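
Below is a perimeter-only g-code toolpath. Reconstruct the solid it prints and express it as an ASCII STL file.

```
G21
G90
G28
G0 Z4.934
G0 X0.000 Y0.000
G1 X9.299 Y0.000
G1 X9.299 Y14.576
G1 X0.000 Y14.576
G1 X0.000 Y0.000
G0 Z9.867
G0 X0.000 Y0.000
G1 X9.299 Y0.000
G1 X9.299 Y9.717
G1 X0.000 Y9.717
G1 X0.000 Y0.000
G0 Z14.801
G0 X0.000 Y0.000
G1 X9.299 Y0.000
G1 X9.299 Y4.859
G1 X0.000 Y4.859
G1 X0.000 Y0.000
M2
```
solid part
  facet normal 0.0000 0.0000 -1.0000
    outer loop
      vertex 9.299 19.435 0.000
      vertex 9.299 0.000 0.000
      vertex 0.000 0.000 0.000
    endloop
  endfacet
  facet normal 0.0000 0.0000 -1.0000
    outer loop
      vertex 0.000 19.435 0.000
      vertex 9.299 19.435 0.000
      vertex 0.000 0.000 0.000
    endloop
  endfacet
  facet normal 0.0000 -1.0000 0.0000
    outer loop
      vertex 0.000 0.000 0.000
      vertex 9.299 0.000 0.000
      vertex 9.299 0.000 19.734
    endloop
  endfacet
  facet normal 0.0000 -1.0000 0.0000
    outer loop
      vertex 0.000 0.000 0.000
      vertex 9.299 0.000 19.734
      vertex 0.000 0.000 19.734
    endloop
  endfacet
  facet normal 0.0000 0.7125 0.7017
    outer loop
      vertex 0.000 0.000 19.734
      vertex 9.299 0.000 19.734
      vertex 9.299 19.435 0.000
    endloop
  endfacet
  facet normal 0.0000 0.7125 0.7017
    outer loop
      vertex 0.000 0.000 19.734
      vertex 9.299 19.435 0.000
      vertex 0.000 19.435 0.000
    endloop
  endfacet
  facet normal -1.0000 0.0000 0.0000
    outer loop
      vertex 0.000 0.000 19.734
      vertex 0.000 19.435 0.000
      vertex 0.000 0.000 0.000
    endloop
  endfacet
  facet normal 1.0000 0.0000 0.0000
    outer loop
      vertex 9.299 0.000 0.000
      vertex 9.299 19.435 0.000
      vertex 9.299 0.000 19.734
    endloop
  endfacet
endsolid part

The G0 Z moves step by Δz≈4.934 mm. The G1 loops shrink linearly with z, so the solid tapers from its base footprint up to z≈19.7. Closing with a flat bottom cap and the tapered top and triangulating gives 8 facets — a wedge (ramp): 9.3 × 19.4 mm base, rising to 19.7 mm along the y=0 edge and sloping linearly to z=0 at y=19.4.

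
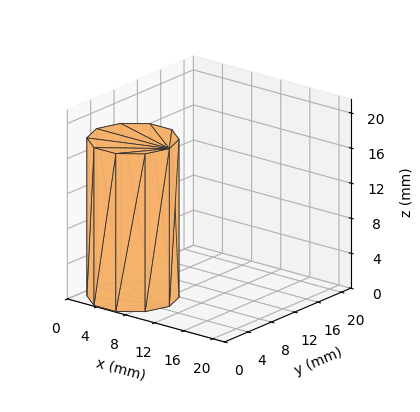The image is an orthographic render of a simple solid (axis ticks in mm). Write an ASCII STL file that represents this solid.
Reading the render: the shape is a regular 10-sided prism (a cylinder approximated with 10 flat sides), circumscribed radius ≈ 5 mm, height ≈ 18 mm (dimensions read to the nearest mm from the axis ticks). For the STL, each face is triangulated and given an outward normal.

solid part
  facet normal 0.0000 0.0000 -1.0000
    outer loop
      vertex 6.5 9.8 0.0
      vertex 9.0 7.9 0.0
      vertex 10.0 5.0 0.0
    endloop
  endfacet
  facet normal 0.0000 0.0000 -1.0000
    outer loop
      vertex 3.5 9.8 0.0
      vertex 6.5 9.8 0.0
      vertex 10.0 5.0 0.0
    endloop
  endfacet
  facet normal 0.0000 0.0000 -1.0000
    outer loop
      vertex 1.0 7.9 0.0
      vertex 3.5 9.8 0.0
      vertex 10.0 5.0 0.0
    endloop
  endfacet
  facet normal 0.0000 0.0000 -1.0000
    outer loop
      vertex 0.0 5.0 0.0
      vertex 1.0 7.9 0.0
      vertex 10.0 5.0 0.0
    endloop
  endfacet
  facet normal 0.0000 0.0000 -1.0000
    outer loop
      vertex 1.0 2.1 0.0
      vertex 0.0 5.0 0.0
      vertex 10.0 5.0 0.0
    endloop
  endfacet
  facet normal 0.0000 0.0000 -1.0000
    outer loop
      vertex 3.5 0.2 0.0
      vertex 1.0 2.1 0.0
      vertex 10.0 5.0 0.0
    endloop
  endfacet
  facet normal 0.0000 0.0000 -1.0000
    outer loop
      vertex 6.5 0.2 0.0
      vertex 3.5 0.2 0.0
      vertex 10.0 5.0 0.0
    endloop
  endfacet
  facet normal 0.0000 0.0000 -1.0000
    outer loop
      vertex 9.0 2.1 0.0
      vertex 6.5 0.2 0.0
      vertex 10.0 5.0 0.0
    endloop
  endfacet
  facet normal 0.0000 0.0000 1.0000
    outer loop
      vertex 10.0 5.0 18.0
      vertex 9.0 7.9 18.0
      vertex 6.5 9.8 18.0
    endloop
  endfacet
  facet normal 0.0000 0.0000 1.0000
    outer loop
      vertex 10.0 5.0 18.0
      vertex 6.5 9.8 18.0
      vertex 3.5 9.8 18.0
    endloop
  endfacet
  facet normal 0.0000 0.0000 1.0000
    outer loop
      vertex 10.0 5.0 18.0
      vertex 3.5 9.8 18.0
      vertex 1.0 7.9 18.0
    endloop
  endfacet
  facet normal 0.0000 0.0000 1.0000
    outer loop
      vertex 10.0 5.0 18.0
      vertex 1.0 7.9 18.0
      vertex 0.0 5.0 18.0
    endloop
  endfacet
  facet normal 0.0000 0.0000 1.0000
    outer loop
      vertex 10.0 5.0 18.0
      vertex 0.0 5.0 18.0
      vertex 1.0 2.1 18.0
    endloop
  endfacet
  facet normal 0.0000 0.0000 1.0000
    outer loop
      vertex 10.0 5.0 18.0
      vertex 1.0 2.1 18.0
      vertex 3.5 0.2 18.0
    endloop
  endfacet
  facet normal 0.0000 0.0000 1.0000
    outer loop
      vertex 10.0 5.0 18.0
      vertex 3.5 0.2 18.0
      vertex 6.5 0.2 18.0
    endloop
  endfacet
  facet normal 0.0000 0.0000 1.0000
    outer loop
      vertex 10.0 5.0 18.0
      vertex 6.5 0.2 18.0
      vertex 9.0 2.1 18.0
    endloop
  endfacet
  facet normal 0.9454 0.3260 0.0000
    outer loop
      vertex 10.0 5.0 0.0
      vertex 9.0 7.9 0.0
      vertex 9.0 7.9 18.0
    endloop
  endfacet
  facet normal 0.9454 0.3260 0.0000
    outer loop
      vertex 10.0 5.0 0.0
      vertex 9.0 7.9 18.0
      vertex 10.0 5.0 18.0
    endloop
  endfacet
  facet normal 0.6051 0.7962 0.0000
    outer loop
      vertex 9.0 7.9 0.0
      vertex 6.5 9.8 0.0
      vertex 6.5 9.8 18.0
    endloop
  endfacet
  facet normal 0.6051 0.7962 0.0000
    outer loop
      vertex 9.0 7.9 0.0
      vertex 6.5 9.8 18.0
      vertex 9.0 7.9 18.0
    endloop
  endfacet
  facet normal 0.0000 1.0000 0.0000
    outer loop
      vertex 6.5 9.8 0.0
      vertex 3.5 9.8 0.0
      vertex 3.5 9.8 18.0
    endloop
  endfacet
  facet normal 0.0000 1.0000 0.0000
    outer loop
      vertex 6.5 9.8 0.0
      vertex 3.5 9.8 18.0
      vertex 6.5 9.8 18.0
    endloop
  endfacet
  facet normal -0.6051 0.7962 0.0000
    outer loop
      vertex 3.5 9.8 0.0
      vertex 1.0 7.9 0.0
      vertex 1.0 7.9 18.0
    endloop
  endfacet
  facet normal -0.6051 0.7962 0.0000
    outer loop
      vertex 3.5 9.8 0.0
      vertex 1.0 7.9 18.0
      vertex 3.5 9.8 18.0
    endloop
  endfacet
  facet normal -0.9454 0.3260 0.0000
    outer loop
      vertex 1.0 7.9 0.0
      vertex 0.0 5.0 0.0
      vertex 0.0 5.0 18.0
    endloop
  endfacet
  facet normal -0.9454 0.3260 0.0000
    outer loop
      vertex 1.0 7.9 0.0
      vertex 0.0 5.0 18.0
      vertex 1.0 7.9 18.0
    endloop
  endfacet
  facet normal -0.9454 -0.3260 0.0000
    outer loop
      vertex 0.0 5.0 0.0
      vertex 1.0 2.1 0.0
      vertex 1.0 2.1 18.0
    endloop
  endfacet
  facet normal -0.9454 -0.3260 0.0000
    outer loop
      vertex 0.0 5.0 0.0
      vertex 1.0 2.1 18.0
      vertex 0.0 5.0 18.0
    endloop
  endfacet
  facet normal -0.6051 -0.7962 0.0000
    outer loop
      vertex 1.0 2.1 0.0
      vertex 3.5 0.2 0.0
      vertex 3.5 0.2 18.0
    endloop
  endfacet
  facet normal -0.6051 -0.7962 0.0000
    outer loop
      vertex 1.0 2.1 0.0
      vertex 3.5 0.2 18.0
      vertex 1.0 2.1 18.0
    endloop
  endfacet
  facet normal 0.0000 -1.0000 0.0000
    outer loop
      vertex 3.5 0.2 0.0
      vertex 6.5 0.2 0.0
      vertex 6.5 0.2 18.0
    endloop
  endfacet
  facet normal 0.0000 -1.0000 0.0000
    outer loop
      vertex 3.5 0.2 0.0
      vertex 6.5 0.2 18.0
      vertex 3.5 0.2 18.0
    endloop
  endfacet
  facet normal 0.6051 -0.7962 0.0000
    outer loop
      vertex 6.5 0.2 0.0
      vertex 9.0 2.1 0.0
      vertex 9.0 2.1 18.0
    endloop
  endfacet
  facet normal 0.6051 -0.7962 0.0000
    outer loop
      vertex 6.5 0.2 0.0
      vertex 9.0 2.1 18.0
      vertex 6.5 0.2 18.0
    endloop
  endfacet
  facet normal 0.9454 -0.3260 0.0000
    outer loop
      vertex 9.0 2.1 0.0
      vertex 10.0 5.0 0.0
      vertex 10.0 5.0 18.0
    endloop
  endfacet
  facet normal 0.9454 -0.3260 0.0000
    outer loop
      vertex 9.0 2.1 0.0
      vertex 10.0 5.0 18.0
      vertex 9.0 2.1 18.0
    endloop
  endfacet
endsolid part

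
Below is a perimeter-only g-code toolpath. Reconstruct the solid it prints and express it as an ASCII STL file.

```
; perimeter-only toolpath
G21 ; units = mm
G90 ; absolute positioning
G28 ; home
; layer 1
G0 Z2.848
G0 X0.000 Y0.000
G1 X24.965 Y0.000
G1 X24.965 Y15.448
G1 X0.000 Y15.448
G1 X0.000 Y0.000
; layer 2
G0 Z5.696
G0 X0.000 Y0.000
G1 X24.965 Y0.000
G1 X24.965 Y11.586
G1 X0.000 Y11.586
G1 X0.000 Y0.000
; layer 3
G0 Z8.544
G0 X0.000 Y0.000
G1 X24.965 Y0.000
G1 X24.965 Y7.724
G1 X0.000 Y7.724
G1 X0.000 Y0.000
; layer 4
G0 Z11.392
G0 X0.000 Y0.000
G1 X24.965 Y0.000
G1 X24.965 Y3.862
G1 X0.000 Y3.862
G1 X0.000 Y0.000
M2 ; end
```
solid part
  facet normal 0.0000 0.0000 -1.0000
    outer loop
      vertex 24.965 19.310 0.000
      vertex 24.965 0.000 0.000
      vertex 0.000 0.000 0.000
    endloop
  endfacet
  facet normal 0.0000 0.0000 -1.0000
    outer loop
      vertex 0.000 19.310 0.000
      vertex 24.965 19.310 0.000
      vertex 0.000 0.000 0.000
    endloop
  endfacet
  facet normal 0.0000 -1.0000 0.0000
    outer loop
      vertex 0.000 0.000 0.000
      vertex 24.965 0.000 0.000
      vertex 24.965 0.000 14.240
    endloop
  endfacet
  facet normal 0.0000 -1.0000 0.0000
    outer loop
      vertex 0.000 0.000 0.000
      vertex 24.965 0.000 14.240
      vertex 0.000 0.000 14.240
    endloop
  endfacet
  facet normal 0.0000 0.5935 0.8048
    outer loop
      vertex 0.000 0.000 14.240
      vertex 24.965 0.000 14.240
      vertex 24.965 19.310 0.000
    endloop
  endfacet
  facet normal 0.0000 0.5935 0.8048
    outer loop
      vertex 0.000 0.000 14.240
      vertex 24.965 19.310 0.000
      vertex 0.000 19.310 0.000
    endloop
  endfacet
  facet normal -1.0000 0.0000 0.0000
    outer loop
      vertex 0.000 0.000 14.240
      vertex 0.000 19.310 0.000
      vertex 0.000 0.000 0.000
    endloop
  endfacet
  facet normal 1.0000 0.0000 0.0000
    outer loop
      vertex 24.965 0.000 0.000
      vertex 24.965 19.310 0.000
      vertex 24.965 0.000 14.240
    endloop
  endfacet
endsolid part

The G0 Z moves step by Δz≈2.848 mm. The G1 loops shrink linearly with z, so the solid tapers from its base footprint up to z≈14.2. Closing with a flat bottom cap and the tapered top and triangulating gives 8 facets — a wedge (ramp): 25 × 19.3 mm base, rising to 14.2 mm along the y=0 edge and sloping linearly to z=0 at y=19.3.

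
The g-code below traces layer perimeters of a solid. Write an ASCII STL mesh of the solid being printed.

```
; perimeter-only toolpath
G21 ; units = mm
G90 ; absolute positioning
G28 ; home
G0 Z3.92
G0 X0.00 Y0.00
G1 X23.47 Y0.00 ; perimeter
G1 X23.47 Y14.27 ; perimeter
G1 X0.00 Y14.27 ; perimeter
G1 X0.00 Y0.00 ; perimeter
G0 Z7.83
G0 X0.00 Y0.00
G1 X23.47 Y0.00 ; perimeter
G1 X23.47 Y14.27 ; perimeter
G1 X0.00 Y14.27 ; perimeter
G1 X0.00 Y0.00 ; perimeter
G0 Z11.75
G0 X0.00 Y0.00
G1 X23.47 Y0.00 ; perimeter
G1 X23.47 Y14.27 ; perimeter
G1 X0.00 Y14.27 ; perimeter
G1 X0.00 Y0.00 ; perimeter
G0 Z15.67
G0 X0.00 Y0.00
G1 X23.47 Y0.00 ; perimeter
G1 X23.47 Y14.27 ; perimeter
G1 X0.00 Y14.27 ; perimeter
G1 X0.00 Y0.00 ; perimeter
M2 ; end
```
solid part
  facet normal 0.0000 0.0000 -1.0000
    outer loop
      vertex 23.47 14.27 0.00
      vertex 23.47 0.00 0.00
      vertex 0.00 0.00 0.00
    endloop
  endfacet
  facet normal 0.0000 0.0000 -1.0000
    outer loop
      vertex 0.00 14.27 0.00
      vertex 23.47 14.27 0.00
      vertex 0.00 0.00 0.00
    endloop
  endfacet
  facet normal 0.0000 0.0000 1.0000
    outer loop
      vertex 0.00 0.00 15.67
      vertex 23.47 0.00 15.67
      vertex 23.47 14.27 15.67
    endloop
  endfacet
  facet normal 0.0000 0.0000 1.0000
    outer loop
      vertex 0.00 0.00 15.67
      vertex 23.47 14.27 15.67
      vertex 0.00 14.27 15.67
    endloop
  endfacet
  facet normal 0.0000 -1.0000 0.0000
    outer loop
      vertex 0.00 0.00 0.00
      vertex 23.47 0.00 0.00
      vertex 23.47 0.00 15.67
    endloop
  endfacet
  facet normal 0.0000 -1.0000 0.0000
    outer loop
      vertex 0.00 0.00 0.00
      vertex 23.47 0.00 15.67
      vertex 0.00 0.00 15.67
    endloop
  endfacet
  facet normal 0.0000 1.0000 0.0000
    outer loop
      vertex 23.47 14.27 15.67
      vertex 23.47 14.27 0.00
      vertex 0.00 14.27 0.00
    endloop
  endfacet
  facet normal 0.0000 1.0000 0.0000
    outer loop
      vertex 0.00 14.27 15.67
      vertex 23.47 14.27 15.67
      vertex 0.00 14.27 0.00
    endloop
  endfacet
  facet normal -1.0000 0.0000 0.0000
    outer loop
      vertex 0.00 14.27 15.67
      vertex 0.00 14.27 0.00
      vertex 0.00 0.00 0.00
    endloop
  endfacet
  facet normal -1.0000 0.0000 0.0000
    outer loop
      vertex 0.00 0.00 15.67
      vertex 0.00 14.27 15.67
      vertex 0.00 0.00 0.00
    endloop
  endfacet
  facet normal 1.0000 0.0000 0.0000
    outer loop
      vertex 23.47 0.00 0.00
      vertex 23.47 14.27 0.00
      vertex 23.47 14.27 15.67
    endloop
  endfacet
  facet normal 1.0000 0.0000 0.0000
    outer loop
      vertex 23.47 0.00 0.00
      vertex 23.47 14.27 15.67
      vertex 23.47 0.00 15.67
    endloop
  endfacet
endsolid part

The G0 Z moves step by Δz≈3.92 mm. Every layer's G1 loop is the same polygon, so the solid is a straight extrusion of it from z=0 to z≈15.7. Closing with flat bottom and top caps and triangulating gives 12 facets — a rectangular box, roughly 23.5 × 14.3 mm footprint and 15.7 mm tall.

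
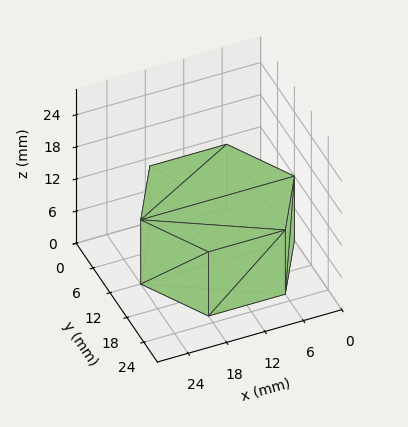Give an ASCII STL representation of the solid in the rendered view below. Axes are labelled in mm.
Reading the render: the shape is a regular 6-sided prism (a cylinder approximated with 6 flat sides), circumscribed radius ≈ 12 mm, height ≈ 12 mm (dimensions read to the nearest mm from the axis ticks). For the STL, each face is triangulated and given an outward normal.

solid part
  facet normal 0.0000 0.0000 -1.0000
    outer loop
      vertex 6.000 22.392 0.000
      vertex 18.000 22.392 0.000
      vertex 24.000 12.000 0.000
    endloop
  endfacet
  facet normal 0.0000 0.0000 -1.0000
    outer loop
      vertex 0.000 12.000 0.000
      vertex 6.000 22.392 0.000
      vertex 24.000 12.000 0.000
    endloop
  endfacet
  facet normal 0.0000 0.0000 -1.0000
    outer loop
      vertex 6.000 1.608 0.000
      vertex 0.000 12.000 0.000
      vertex 24.000 12.000 0.000
    endloop
  endfacet
  facet normal 0.0000 0.0000 -1.0000
    outer loop
      vertex 18.000 1.608 0.000
      vertex 6.000 1.608 0.000
      vertex 24.000 12.000 0.000
    endloop
  endfacet
  facet normal 0.0000 0.0000 1.0000
    outer loop
      vertex 24.000 12.000 12.000
      vertex 18.000 22.392 12.000
      vertex 6.000 22.392 12.000
    endloop
  endfacet
  facet normal 0.0000 0.0000 1.0000
    outer loop
      vertex 24.000 12.000 12.000
      vertex 6.000 22.392 12.000
      vertex 0.000 12.000 12.000
    endloop
  endfacet
  facet normal 0.0000 0.0000 1.0000
    outer loop
      vertex 24.000 12.000 12.000
      vertex 0.000 12.000 12.000
      vertex 6.000 1.608 12.000
    endloop
  endfacet
  facet normal 0.0000 0.0000 1.0000
    outer loop
      vertex 24.000 12.000 12.000
      vertex 6.000 1.608 12.000
      vertex 18.000 1.608 12.000
    endloop
  endfacet
  facet normal 0.8660 0.5000 0.0000
    outer loop
      vertex 24.000 12.000 0.000
      vertex 18.000 22.392 0.000
      vertex 18.000 22.392 12.000
    endloop
  endfacet
  facet normal 0.8660 0.5000 0.0000
    outer loop
      vertex 24.000 12.000 0.000
      vertex 18.000 22.392 12.000
      vertex 24.000 12.000 12.000
    endloop
  endfacet
  facet normal 0.0000 1.0000 0.0000
    outer loop
      vertex 18.000 22.392 0.000
      vertex 6.000 22.392 0.000
      vertex 6.000 22.392 12.000
    endloop
  endfacet
  facet normal 0.0000 1.0000 0.0000
    outer loop
      vertex 18.000 22.392 0.000
      vertex 6.000 22.392 12.000
      vertex 18.000 22.392 12.000
    endloop
  endfacet
  facet normal -0.8660 0.5000 0.0000
    outer loop
      vertex 6.000 22.392 0.000
      vertex 0.000 12.000 0.000
      vertex 0.000 12.000 12.000
    endloop
  endfacet
  facet normal -0.8660 0.5000 0.0000
    outer loop
      vertex 6.000 22.392 0.000
      vertex 0.000 12.000 12.000
      vertex 6.000 22.392 12.000
    endloop
  endfacet
  facet normal -0.8660 -0.5000 0.0000
    outer loop
      vertex 0.000 12.000 0.000
      vertex 6.000 1.608 0.000
      vertex 6.000 1.608 12.000
    endloop
  endfacet
  facet normal -0.8660 -0.5000 0.0000
    outer loop
      vertex 0.000 12.000 0.000
      vertex 6.000 1.608 12.000
      vertex 0.000 12.000 12.000
    endloop
  endfacet
  facet normal 0.0000 -1.0000 0.0000
    outer loop
      vertex 6.000 1.608 0.000
      vertex 18.000 1.608 0.000
      vertex 18.000 1.608 12.000
    endloop
  endfacet
  facet normal 0.0000 -1.0000 0.0000
    outer loop
      vertex 6.000 1.608 0.000
      vertex 18.000 1.608 12.000
      vertex 6.000 1.608 12.000
    endloop
  endfacet
  facet normal 0.8660 -0.5000 0.0000
    outer loop
      vertex 18.000 1.608 0.000
      vertex 24.000 12.000 0.000
      vertex 24.000 12.000 12.000
    endloop
  endfacet
  facet normal 0.8660 -0.5000 0.0000
    outer loop
      vertex 18.000 1.608 0.000
      vertex 24.000 12.000 12.000
      vertex 18.000 1.608 12.000
    endloop
  endfacet
endsolid part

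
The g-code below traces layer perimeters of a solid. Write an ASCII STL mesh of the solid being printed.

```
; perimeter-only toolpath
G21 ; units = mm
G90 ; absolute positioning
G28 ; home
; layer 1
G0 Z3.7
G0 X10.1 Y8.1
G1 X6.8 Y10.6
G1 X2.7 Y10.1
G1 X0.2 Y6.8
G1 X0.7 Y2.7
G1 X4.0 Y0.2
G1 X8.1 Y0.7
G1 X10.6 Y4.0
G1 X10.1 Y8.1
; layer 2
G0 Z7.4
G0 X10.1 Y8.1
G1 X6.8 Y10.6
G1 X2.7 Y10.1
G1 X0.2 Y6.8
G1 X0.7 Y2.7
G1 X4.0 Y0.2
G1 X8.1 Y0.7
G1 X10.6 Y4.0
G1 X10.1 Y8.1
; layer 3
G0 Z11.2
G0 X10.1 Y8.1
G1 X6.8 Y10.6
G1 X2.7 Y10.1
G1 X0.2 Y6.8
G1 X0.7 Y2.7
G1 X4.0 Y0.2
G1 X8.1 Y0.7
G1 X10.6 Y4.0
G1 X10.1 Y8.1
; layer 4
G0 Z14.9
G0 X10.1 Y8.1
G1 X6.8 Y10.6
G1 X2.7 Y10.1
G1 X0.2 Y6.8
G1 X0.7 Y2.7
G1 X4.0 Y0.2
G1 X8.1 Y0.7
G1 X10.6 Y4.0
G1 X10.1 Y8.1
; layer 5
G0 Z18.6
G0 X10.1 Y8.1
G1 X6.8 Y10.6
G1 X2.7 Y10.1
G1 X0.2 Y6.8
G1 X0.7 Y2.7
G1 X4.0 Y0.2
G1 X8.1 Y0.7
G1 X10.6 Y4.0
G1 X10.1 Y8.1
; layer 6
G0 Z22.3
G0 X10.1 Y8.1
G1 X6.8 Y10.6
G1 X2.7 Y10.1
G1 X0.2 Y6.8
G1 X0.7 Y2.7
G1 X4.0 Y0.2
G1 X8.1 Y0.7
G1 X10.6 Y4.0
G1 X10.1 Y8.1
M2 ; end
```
solid part
  facet normal 0.0000 0.0000 -1.0000
    outer loop
      vertex 2.7 10.1 0.0
      vertex 6.8 10.6 0.0
      vertex 10.1 8.1 0.0
    endloop
  endfacet
  facet normal 0.0000 0.0000 -1.0000
    outer loop
      vertex 0.2 6.8 0.0
      vertex 2.7 10.1 0.0
      vertex 10.1 8.1 0.0
    endloop
  endfacet
  facet normal 0.0000 0.0000 -1.0000
    outer loop
      vertex 0.7 2.7 0.0
      vertex 0.2 6.8 0.0
      vertex 10.1 8.1 0.0
    endloop
  endfacet
  facet normal 0.0000 0.0000 -1.0000
    outer loop
      vertex 4.0 0.2 0.0
      vertex 0.7 2.7 0.0
      vertex 10.1 8.1 0.0
    endloop
  endfacet
  facet normal 0.0000 0.0000 -1.0000
    outer loop
      vertex 8.1 0.7 0.0
      vertex 4.0 0.2 0.0
      vertex 10.1 8.1 0.0
    endloop
  endfacet
  facet normal 0.0000 0.0000 -1.0000
    outer loop
      vertex 10.6 4.0 0.0
      vertex 8.1 0.7 0.0
      vertex 10.1 8.1 0.0
    endloop
  endfacet
  facet normal 0.0000 0.0000 1.0000
    outer loop
      vertex 10.1 8.1 22.3
      vertex 6.8 10.6 22.3
      vertex 2.7 10.1 22.3
    endloop
  endfacet
  facet normal 0.0000 0.0000 1.0000
    outer loop
      vertex 10.1 8.1 22.3
      vertex 2.7 10.1 22.3
      vertex 0.2 6.8 22.3
    endloop
  endfacet
  facet normal 0.0000 0.0000 1.0000
    outer loop
      vertex 10.1 8.1 22.3
      vertex 0.2 6.8 22.3
      vertex 0.7 2.7 22.3
    endloop
  endfacet
  facet normal 0.0000 0.0000 1.0000
    outer loop
      vertex 10.1 8.1 22.3
      vertex 0.7 2.7 22.3
      vertex 4.0 0.2 22.3
    endloop
  endfacet
  facet normal 0.0000 0.0000 1.0000
    outer loop
      vertex 10.1 8.1 22.3
      vertex 4.0 0.2 22.3
      vertex 8.1 0.7 22.3
    endloop
  endfacet
  facet normal 0.0000 0.0000 1.0000
    outer loop
      vertex 10.1 8.1 22.3
      vertex 8.1 0.7 22.3
      vertex 10.6 4.0 22.3
    endloop
  endfacet
  facet normal 0.6039 0.7971 0.0000
    outer loop
      vertex 10.1 8.1 0.0
      vertex 6.8 10.6 0.0
      vertex 6.8 10.6 22.3
    endloop
  endfacet
  facet normal 0.6039 0.7971 0.0000
    outer loop
      vertex 10.1 8.1 0.0
      vertex 6.8 10.6 22.3
      vertex 10.1 8.1 22.3
    endloop
  endfacet
  facet normal -0.1211 0.9926 0.0000
    outer loop
      vertex 6.8 10.6 0.0
      vertex 2.7 10.1 0.0
      vertex 2.7 10.1 22.3
    endloop
  endfacet
  facet normal -0.1211 0.9926 0.0000
    outer loop
      vertex 6.8 10.6 0.0
      vertex 2.7 10.1 22.3
      vertex 6.8 10.6 22.3
    endloop
  endfacet
  facet normal -0.7971 0.6039 0.0000
    outer loop
      vertex 2.7 10.1 0.0
      vertex 0.2 6.8 0.0
      vertex 0.2 6.8 22.3
    endloop
  endfacet
  facet normal -0.7971 0.6039 0.0000
    outer loop
      vertex 2.7 10.1 0.0
      vertex 0.2 6.8 22.3
      vertex 2.7 10.1 22.3
    endloop
  endfacet
  facet normal -0.9926 -0.1211 0.0000
    outer loop
      vertex 0.2 6.8 0.0
      vertex 0.7 2.7 0.0
      vertex 0.7 2.7 22.3
    endloop
  endfacet
  facet normal -0.9926 -0.1211 0.0000
    outer loop
      vertex 0.2 6.8 0.0
      vertex 0.7 2.7 22.3
      vertex 0.2 6.8 22.3
    endloop
  endfacet
  facet normal -0.6039 -0.7971 0.0000
    outer loop
      vertex 0.7 2.7 0.0
      vertex 4.0 0.2 0.0
      vertex 4.0 0.2 22.3
    endloop
  endfacet
  facet normal -0.6039 -0.7971 0.0000
    outer loop
      vertex 0.7 2.7 0.0
      vertex 4.0 0.2 22.3
      vertex 0.7 2.7 22.3
    endloop
  endfacet
  facet normal 0.1211 -0.9926 0.0000
    outer loop
      vertex 4.0 0.2 0.0
      vertex 8.1 0.7 0.0
      vertex 8.1 0.7 22.3
    endloop
  endfacet
  facet normal 0.1211 -0.9926 0.0000
    outer loop
      vertex 4.0 0.2 0.0
      vertex 8.1 0.7 22.3
      vertex 4.0 0.2 22.3
    endloop
  endfacet
  facet normal 0.7971 -0.6039 0.0000
    outer loop
      vertex 8.1 0.7 0.0
      vertex 10.6 4.0 0.0
      vertex 10.6 4.0 22.3
    endloop
  endfacet
  facet normal 0.7971 -0.6039 0.0000
    outer loop
      vertex 8.1 0.7 0.0
      vertex 10.6 4.0 22.3
      vertex 8.1 0.7 22.3
    endloop
  endfacet
  facet normal 0.9926 0.1211 0.0000
    outer loop
      vertex 10.6 4.0 0.0
      vertex 10.1 8.1 0.0
      vertex 10.1 8.1 22.3
    endloop
  endfacet
  facet normal 0.9926 0.1211 0.0000
    outer loop
      vertex 10.6 4.0 0.0
      vertex 10.1 8.1 22.3
      vertex 10.6 4.0 22.3
    endloop
  endfacet
endsolid part

The G0 Z moves step by Δz≈3.7 mm. Every layer's G1 loop is the same polygon, so the solid is a straight extrusion of it from z=0 to z≈22.3. Closing with flat bottom and top caps and triangulating gives 28 facets — a regular 8-sided prism (a cylinder approximated with 8 flat sides), circumscribed radius ≈ 5.4 mm, height ≈ 22.3 mm.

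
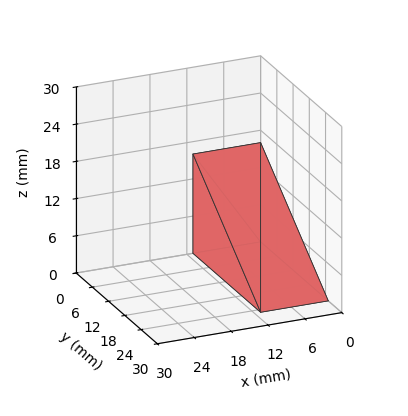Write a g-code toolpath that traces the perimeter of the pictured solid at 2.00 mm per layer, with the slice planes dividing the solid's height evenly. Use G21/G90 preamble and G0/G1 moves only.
Reading the render: the shape is a wedge (ramp): 11 × 25 mm base, rising to 16 mm along the y=0 edge and sloping linearly to z=0 at y=25 (dimensions read to the nearest mm from the axis ticks). For the g-code, the solid's height is divided into equal slices at the stated Δz and each level perimeter traced with G1 moves after a G0 lift.

; perimeter-only toolpath
G21 ; units = mm
G90 ; absolute positioning
G28 ; home
; layer 1
G0 Z2.00
G0 X0.00 Y0.00
G1 X11.00 Y0.00
G1 X11.00 Y21.88
G1 X0.00 Y21.88
G1 X0.00 Y0.00
; layer 2
G0 Z4.00
G0 X0.00 Y0.00
G1 X11.00 Y0.00
G1 X11.00 Y18.75
G1 X0.00 Y18.75
G1 X0.00 Y0.00
; layer 3
G0 Z6.00
G0 X0.00 Y0.00
G1 X11.00 Y0.00
G1 X11.00 Y15.62
G1 X0.00 Y15.62
G1 X0.00 Y0.00
; layer 4
G0 Z8.00
G0 X0.00 Y0.00
G1 X11.00 Y0.00
G1 X11.00 Y12.50
G1 X0.00 Y12.50
G1 X0.00 Y0.00
; layer 5
G0 Z10.00
G0 X0.00 Y0.00
G1 X11.00 Y0.00
G1 X11.00 Y9.38
G1 X0.00 Y9.38
G1 X0.00 Y0.00
; layer 6
G0 Z12.00
G0 X0.00 Y0.00
G1 X11.00 Y0.00
G1 X11.00 Y6.25
G1 X0.00 Y6.25
G1 X0.00 Y0.00
; layer 7
G0 Z14.00
G0 X0.00 Y0.00
G1 X11.00 Y0.00
G1 X11.00 Y3.12
G1 X0.00 Y3.12
G1 X0.00 Y0.00
M2 ; end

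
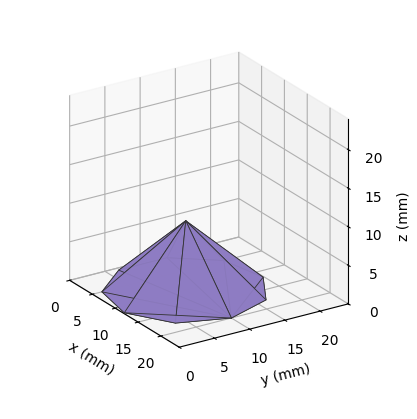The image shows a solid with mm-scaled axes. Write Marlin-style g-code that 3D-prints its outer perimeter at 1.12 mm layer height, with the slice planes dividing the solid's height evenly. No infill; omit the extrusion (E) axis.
Reading the render: the shape is a regular 9-sided pyramid, base circumscribed radius ≈ 10 mm, apex at z ≈ 9 mm (dimensions read to the nearest mm from the axis ticks). For the g-code, the solid's height is divided into equal slices at the stated Δz and each level perimeter traced with G1 moves after a G0 lift.

; perimeter-only toolpath
G21 ; units = mm
G90 ; absolute positioning
G28 ; home
; layer 1
G0 Z1.12
G0 X18.75 Y10.00
G1 X16.70 Y15.63
G1 X11.52 Y18.62
G1 X5.62 Y17.58
G1 X1.77 Y12.99
G1 X1.77 Y7.01
G1 X5.62 Y2.42
G1 X11.52 Y1.38
G1 X16.70 Y4.37
G1 X18.75 Y10.00
; layer 2
G0 Z2.25
G0 X17.50 Y10.00
G1 X15.75 Y14.82
G1 X11.30 Y17.39
G1 X6.25 Y16.50
G1 X2.95 Y12.56
G1 X2.95 Y7.44
G1 X6.25 Y3.50
G1 X11.30 Y2.61
G1 X15.75 Y5.18
G1 X17.50 Y10.00
; layer 3
G0 Z3.38
G0 X16.25 Y10.00
G1 X14.79 Y14.02
G1 X11.09 Y16.16
G1 X6.88 Y15.41
G1 X4.12 Y12.14
G1 X4.12 Y7.86
G1 X6.88 Y4.59
G1 X11.09 Y3.84
G1 X14.79 Y5.98
G1 X16.25 Y10.00
; layer 4
G0 Z4.50
G0 X15.00 Y10.00
G1 X13.83 Y13.21
G1 X10.87 Y14.93
G1 X7.50 Y14.33
G1 X5.30 Y11.71
G1 X5.30 Y8.29
G1 X7.50 Y5.67
G1 X10.87 Y5.08
G1 X13.83 Y6.79
G1 X15.00 Y10.00
; layer 5
G0 Z5.62
G0 X13.75 Y10.00
G1 X12.87 Y12.41
G1 X10.65 Y13.69
G1 X8.12 Y13.25
G1 X6.47 Y11.28
G1 X6.47 Y8.72
G1 X8.12 Y6.75
G1 X10.65 Y6.31
G1 X12.87 Y7.59
G1 X13.75 Y10.00
; layer 6
G0 Z6.75
G0 X12.50 Y10.00
G1 X11.91 Y11.61
G1 X10.44 Y12.46
G1 X8.75 Y12.16
G1 X7.65 Y10.86
G1 X7.65 Y9.14
G1 X8.75 Y7.83
G1 X10.44 Y7.54
G1 X11.91 Y8.39
G1 X12.50 Y10.00
; layer 7
G0 Z7.88
G0 X11.25 Y10.00
G1 X10.96 Y10.80
G1 X10.22 Y11.23
G1 X9.38 Y11.08
G1 X8.82 Y10.43
G1 X8.82 Y9.57
G1 X9.38 Y8.92
G1 X10.22 Y8.77
G1 X10.96 Y9.20
G1 X11.25 Y10.00
M2 ; end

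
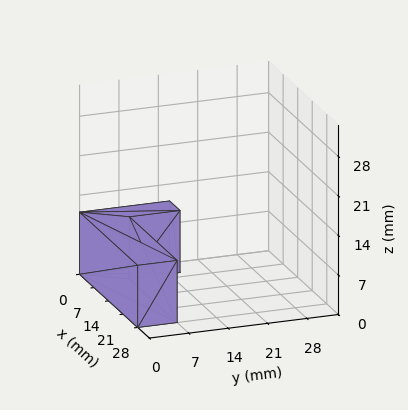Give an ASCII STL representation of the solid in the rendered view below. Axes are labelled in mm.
Reading the render: the shape is an L-shaped prism: outer 28 × 16 mm, arm thicknesses ≈ 7 mm (horizontal) and 5 mm (vertical), extruded 11 mm in z (dimensions read to the nearest mm from the axis ticks). For the STL, each face is triangulated and given an outward normal.

solid part
  facet normal 0.0000 0.0000 -1.0000
    outer loop
      vertex 28.0 7.0 0.0
      vertex 28.0 0.0 0.0
      vertex 0.0 0.0 0.0
    endloop
  endfacet
  facet normal 0.0000 0.0000 -1.0000
    outer loop
      vertex 5.0 7.0 0.0
      vertex 28.0 7.0 0.0
      vertex 0.0 0.0 0.0
    endloop
  endfacet
  facet normal 0.0000 0.0000 -1.0000
    outer loop
      vertex 5.0 16.0 0.0
      vertex 5.0 7.0 0.0
      vertex 0.0 0.0 0.0
    endloop
  endfacet
  facet normal 0.0000 0.0000 -1.0000
    outer loop
      vertex 0.0 16.0 0.0
      vertex 5.0 16.0 0.0
      vertex 0.0 0.0 0.0
    endloop
  endfacet
  facet normal 0.0000 0.0000 1.0000
    outer loop
      vertex 0.0 0.0 11.0
      vertex 28.0 0.0 11.0
      vertex 28.0 7.0 11.0
    endloop
  endfacet
  facet normal 0.0000 0.0000 1.0000
    outer loop
      vertex 0.0 0.0 11.0
      vertex 28.0 7.0 11.0
      vertex 5.0 7.0 11.0
    endloop
  endfacet
  facet normal 0.0000 0.0000 1.0000
    outer loop
      vertex 0.0 0.0 11.0
      vertex 5.0 7.0 11.0
      vertex 5.0 16.0 11.0
    endloop
  endfacet
  facet normal 0.0000 0.0000 1.0000
    outer loop
      vertex 0.0 0.0 11.0
      vertex 5.0 16.0 11.0
      vertex 0.0 16.0 11.0
    endloop
  endfacet
  facet normal 0.0000 -1.0000 0.0000
    outer loop
      vertex 0.0 0.0 0.0
      vertex 28.0 0.0 0.0
      vertex 28.0 0.0 11.0
    endloop
  endfacet
  facet normal 0.0000 -1.0000 0.0000
    outer loop
      vertex 0.0 0.0 0.0
      vertex 28.0 0.0 11.0
      vertex 0.0 0.0 11.0
    endloop
  endfacet
  facet normal 1.0000 0.0000 0.0000
    outer loop
      vertex 28.0 0.0 0.0
      vertex 28.0 7.0 0.0
      vertex 28.0 7.0 11.0
    endloop
  endfacet
  facet normal 1.0000 0.0000 0.0000
    outer loop
      vertex 28.0 0.0 0.0
      vertex 28.0 7.0 11.0
      vertex 28.0 0.0 11.0
    endloop
  endfacet
  facet normal 0.0000 1.0000 0.0000
    outer loop
      vertex 28.0 7.0 0.0
      vertex 5.0 7.0 0.0
      vertex 5.0 7.0 11.0
    endloop
  endfacet
  facet normal 0.0000 1.0000 0.0000
    outer loop
      vertex 28.0 7.0 0.0
      vertex 5.0 7.0 11.0
      vertex 28.0 7.0 11.0
    endloop
  endfacet
  facet normal 1.0000 0.0000 0.0000
    outer loop
      vertex 5.0 7.0 0.0
      vertex 5.0 16.0 0.0
      vertex 5.0 16.0 11.0
    endloop
  endfacet
  facet normal 1.0000 0.0000 0.0000
    outer loop
      vertex 5.0 7.0 0.0
      vertex 5.0 16.0 11.0
      vertex 5.0 7.0 11.0
    endloop
  endfacet
  facet normal 0.0000 1.0000 0.0000
    outer loop
      vertex 5.0 16.0 0.0
      vertex 0.0 16.0 0.0
      vertex 0.0 16.0 11.0
    endloop
  endfacet
  facet normal 0.0000 1.0000 0.0000
    outer loop
      vertex 5.0 16.0 0.0
      vertex 0.0 16.0 11.0
      vertex 5.0 16.0 11.0
    endloop
  endfacet
  facet normal -1.0000 0.0000 0.0000
    outer loop
      vertex 0.0 16.0 0.0
      vertex 0.0 0.0 0.0
      vertex 0.0 0.0 11.0
    endloop
  endfacet
  facet normal -1.0000 0.0000 0.0000
    outer loop
      vertex 0.0 16.0 0.0
      vertex 0.0 0.0 11.0
      vertex 0.0 16.0 11.0
    endloop
  endfacet
endsolid part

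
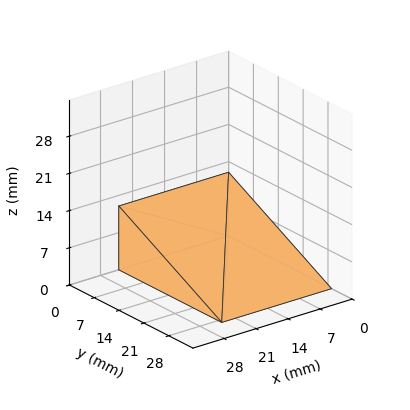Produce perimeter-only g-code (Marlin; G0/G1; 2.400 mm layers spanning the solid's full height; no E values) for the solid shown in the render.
Reading the render: the shape is a wedge (ramp): 24 × 29 mm base, rising to 12 mm along the y=0 edge and sloping linearly to z=0 at y=29 (dimensions read to the nearest mm from the axis ticks). For the g-code, the solid's height is divided into equal slices at the stated Δz and each level perimeter traced with G1 moves after a G0 lift.

; perimeter-only toolpath
G21 ; units = mm
G90 ; absolute positioning
G28 ; home
; layer 1
G0 Z2.400
G0 X0.000 Y0.000
G1 X24.000 Y0.000
G1 X24.000 Y23.200
G1 X0.000 Y23.200
G1 X0.000 Y0.000
; layer 2
G0 Z4.800
G0 X0.000 Y0.000
G1 X24.000 Y0.000
G1 X24.000 Y17.400
G1 X0.000 Y17.400
G1 X0.000 Y0.000
; layer 3
G0 Z7.200
G0 X0.000 Y0.000
G1 X24.000 Y0.000
G1 X24.000 Y11.600
G1 X0.000 Y11.600
G1 X0.000 Y0.000
; layer 4
G0 Z9.600
G0 X0.000 Y0.000
G1 X24.000 Y0.000
G1 X24.000 Y5.800
G1 X0.000 Y5.800
G1 X0.000 Y0.000
M2 ; end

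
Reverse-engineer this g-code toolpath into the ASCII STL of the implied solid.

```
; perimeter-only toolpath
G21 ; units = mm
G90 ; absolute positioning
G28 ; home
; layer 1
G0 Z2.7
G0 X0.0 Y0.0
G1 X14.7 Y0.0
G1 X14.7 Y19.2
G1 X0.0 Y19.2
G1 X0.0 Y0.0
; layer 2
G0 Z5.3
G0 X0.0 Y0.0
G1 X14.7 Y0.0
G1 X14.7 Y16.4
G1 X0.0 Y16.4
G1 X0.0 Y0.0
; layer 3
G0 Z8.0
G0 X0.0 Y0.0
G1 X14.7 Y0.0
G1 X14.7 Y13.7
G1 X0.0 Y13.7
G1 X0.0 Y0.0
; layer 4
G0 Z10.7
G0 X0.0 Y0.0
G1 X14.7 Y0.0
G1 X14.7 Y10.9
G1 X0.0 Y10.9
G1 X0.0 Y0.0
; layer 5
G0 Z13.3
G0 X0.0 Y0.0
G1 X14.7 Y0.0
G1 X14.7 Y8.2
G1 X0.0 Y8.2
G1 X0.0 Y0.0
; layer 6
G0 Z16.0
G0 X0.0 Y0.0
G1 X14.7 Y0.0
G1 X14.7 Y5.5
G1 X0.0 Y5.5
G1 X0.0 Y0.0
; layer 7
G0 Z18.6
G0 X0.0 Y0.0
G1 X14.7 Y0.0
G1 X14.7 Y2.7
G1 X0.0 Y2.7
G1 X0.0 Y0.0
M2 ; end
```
solid part
  facet normal 0.0000 0.0000 -1.0000
    outer loop
      vertex 14.7 21.9 0.0
      vertex 14.7 0.0 0.0
      vertex 0.0 0.0 0.0
    endloop
  endfacet
  facet normal 0.0000 0.0000 -1.0000
    outer loop
      vertex 0.0 21.9 0.0
      vertex 14.7 21.9 0.0
      vertex 0.0 0.0 0.0
    endloop
  endfacet
  facet normal 0.0000 -1.0000 0.0000
    outer loop
      vertex 0.0 0.0 0.0
      vertex 14.7 0.0 0.0
      vertex 14.7 0.0 21.3
    endloop
  endfacet
  facet normal 0.0000 -1.0000 0.0000
    outer loop
      vertex 0.0 0.0 0.0
      vertex 14.7 0.0 21.3
      vertex 0.0 0.0 21.3
    endloop
  endfacet
  facet normal 0.0000 0.6972 0.7169
    outer loop
      vertex 0.0 0.0 21.3
      vertex 14.7 0.0 21.3
      vertex 14.7 21.9 0.0
    endloop
  endfacet
  facet normal 0.0000 0.6972 0.7169
    outer loop
      vertex 0.0 0.0 21.3
      vertex 14.7 21.9 0.0
      vertex 0.0 21.9 0.0
    endloop
  endfacet
  facet normal -1.0000 0.0000 0.0000
    outer loop
      vertex 0.0 0.0 21.3
      vertex 0.0 21.9 0.0
      vertex 0.0 0.0 0.0
    endloop
  endfacet
  facet normal 1.0000 0.0000 0.0000
    outer loop
      vertex 14.7 0.0 0.0
      vertex 14.7 21.9 0.0
      vertex 14.7 0.0 21.3
    endloop
  endfacet
endsolid part

The G0 Z moves step by Δz≈2.7 mm. The G1 loops shrink linearly with z, so the solid tapers from its base footprint up to z≈21.3. Closing with a flat bottom cap and the tapered top and triangulating gives 8 facets — a wedge (ramp): 14.7 × 21.9 mm base, rising to 21.3 mm along the y=0 edge and sloping linearly to z=0 at y=21.9.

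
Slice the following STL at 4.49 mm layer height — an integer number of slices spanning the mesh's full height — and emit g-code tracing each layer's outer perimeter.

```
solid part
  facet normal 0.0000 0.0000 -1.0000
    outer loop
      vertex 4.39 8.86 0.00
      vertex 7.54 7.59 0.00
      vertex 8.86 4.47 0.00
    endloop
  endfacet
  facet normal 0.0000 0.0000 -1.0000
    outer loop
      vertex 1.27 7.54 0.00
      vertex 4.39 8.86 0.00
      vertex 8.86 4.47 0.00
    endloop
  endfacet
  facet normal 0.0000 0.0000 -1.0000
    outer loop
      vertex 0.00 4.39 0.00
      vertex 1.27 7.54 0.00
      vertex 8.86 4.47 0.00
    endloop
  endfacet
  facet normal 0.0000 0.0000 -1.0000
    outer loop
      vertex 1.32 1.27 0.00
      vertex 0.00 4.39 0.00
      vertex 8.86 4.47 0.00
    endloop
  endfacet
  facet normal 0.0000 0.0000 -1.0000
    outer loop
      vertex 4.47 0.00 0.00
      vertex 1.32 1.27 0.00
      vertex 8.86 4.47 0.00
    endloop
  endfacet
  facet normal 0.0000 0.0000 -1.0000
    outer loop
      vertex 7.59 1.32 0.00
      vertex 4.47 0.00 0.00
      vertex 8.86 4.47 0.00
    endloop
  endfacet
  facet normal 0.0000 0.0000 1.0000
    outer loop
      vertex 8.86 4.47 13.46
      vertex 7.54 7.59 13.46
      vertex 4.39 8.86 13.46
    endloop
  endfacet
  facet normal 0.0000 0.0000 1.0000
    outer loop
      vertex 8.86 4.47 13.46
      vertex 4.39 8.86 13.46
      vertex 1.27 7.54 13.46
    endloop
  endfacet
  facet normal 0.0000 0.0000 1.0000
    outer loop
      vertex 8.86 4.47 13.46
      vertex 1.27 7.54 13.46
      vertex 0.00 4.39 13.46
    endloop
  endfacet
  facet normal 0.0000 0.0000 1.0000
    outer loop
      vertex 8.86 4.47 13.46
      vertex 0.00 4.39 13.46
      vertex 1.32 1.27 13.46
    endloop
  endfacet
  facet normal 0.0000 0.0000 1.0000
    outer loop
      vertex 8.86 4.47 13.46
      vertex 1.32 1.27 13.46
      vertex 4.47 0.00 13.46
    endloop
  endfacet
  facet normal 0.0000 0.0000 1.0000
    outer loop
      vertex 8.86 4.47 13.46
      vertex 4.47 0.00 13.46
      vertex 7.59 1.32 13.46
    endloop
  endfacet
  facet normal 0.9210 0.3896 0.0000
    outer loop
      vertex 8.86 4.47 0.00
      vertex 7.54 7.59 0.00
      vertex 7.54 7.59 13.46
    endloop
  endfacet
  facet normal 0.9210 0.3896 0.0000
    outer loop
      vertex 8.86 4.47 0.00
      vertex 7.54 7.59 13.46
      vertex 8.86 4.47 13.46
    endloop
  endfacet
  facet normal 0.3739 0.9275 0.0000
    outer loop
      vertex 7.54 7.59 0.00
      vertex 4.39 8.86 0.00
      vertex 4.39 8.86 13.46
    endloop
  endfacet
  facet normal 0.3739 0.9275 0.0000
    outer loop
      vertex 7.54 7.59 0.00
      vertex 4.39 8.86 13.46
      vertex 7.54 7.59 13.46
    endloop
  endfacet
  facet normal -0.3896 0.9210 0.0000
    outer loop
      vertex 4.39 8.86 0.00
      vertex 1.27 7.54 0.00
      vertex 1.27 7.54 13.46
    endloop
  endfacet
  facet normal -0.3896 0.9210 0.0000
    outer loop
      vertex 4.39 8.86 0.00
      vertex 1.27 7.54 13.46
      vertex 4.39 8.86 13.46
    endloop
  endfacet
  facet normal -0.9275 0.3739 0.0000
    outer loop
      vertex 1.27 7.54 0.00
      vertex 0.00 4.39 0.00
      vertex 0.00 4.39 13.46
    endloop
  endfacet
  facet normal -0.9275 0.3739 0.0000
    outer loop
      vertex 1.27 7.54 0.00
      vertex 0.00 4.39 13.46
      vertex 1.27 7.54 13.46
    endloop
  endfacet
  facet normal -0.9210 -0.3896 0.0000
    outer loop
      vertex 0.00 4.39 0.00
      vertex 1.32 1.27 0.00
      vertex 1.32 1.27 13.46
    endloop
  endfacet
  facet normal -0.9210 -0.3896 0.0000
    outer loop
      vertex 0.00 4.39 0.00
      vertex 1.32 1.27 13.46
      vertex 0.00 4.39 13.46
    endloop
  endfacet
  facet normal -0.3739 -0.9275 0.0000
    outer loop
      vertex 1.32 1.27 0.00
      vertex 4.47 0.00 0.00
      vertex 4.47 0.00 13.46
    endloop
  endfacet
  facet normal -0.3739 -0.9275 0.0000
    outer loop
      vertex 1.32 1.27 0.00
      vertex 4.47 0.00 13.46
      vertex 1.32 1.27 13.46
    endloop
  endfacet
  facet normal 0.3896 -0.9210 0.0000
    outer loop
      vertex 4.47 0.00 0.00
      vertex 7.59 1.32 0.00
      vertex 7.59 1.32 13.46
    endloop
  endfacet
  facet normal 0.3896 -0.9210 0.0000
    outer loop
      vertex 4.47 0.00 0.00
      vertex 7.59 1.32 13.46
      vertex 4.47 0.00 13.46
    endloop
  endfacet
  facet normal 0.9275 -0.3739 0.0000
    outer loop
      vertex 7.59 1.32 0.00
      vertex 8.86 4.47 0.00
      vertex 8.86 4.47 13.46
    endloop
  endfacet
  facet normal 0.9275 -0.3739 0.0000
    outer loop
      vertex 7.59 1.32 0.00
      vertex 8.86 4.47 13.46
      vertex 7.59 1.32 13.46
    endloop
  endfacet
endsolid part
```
; perimeter-only toolpath
G21 ; units = mm
G90 ; absolute positioning
G28 ; home
; layer 1
G0 Z4.49
G0 X8.86 Y4.47
G1 X7.54 Y7.59
G1 X4.39 Y8.86
G1 X1.27 Y7.54
G1 X0.00 Y4.39
G1 X1.32 Y1.27
G1 X4.47 Y0.00
G1 X7.59 Y1.32
G1 X8.86 Y4.47
; layer 2
G0 Z8.97
G0 X8.86 Y4.47
G1 X7.54 Y7.59
G1 X4.39 Y8.86
G1 X1.27 Y7.54
G1 X0.00 Y4.39
G1 X1.32 Y1.27
G1 X4.47 Y0.00
G1 X7.59 Y1.32
G1 X8.86 Y4.47
; layer 3
G0 Z13.46
G0 X8.86 Y4.47
G1 X7.54 Y7.59
G1 X4.39 Y8.86
G1 X1.27 Y7.54
G1 X0.00 Y4.39
G1 X1.32 Y1.27
G1 X4.47 Y0.00
G1 X7.59 Y1.32
G1 X8.86 Y4.47
M2 ; end

The solid is a regular 8-sided prism (a cylinder approximated with 8 flat sides), circumscribed radius ≈ 4.43 mm, height ≈ 13.5 mm. Slicing at Δz = 4.49 mm — 3 equal slices spanning the solid's height, so layer i sits at z = i·h/3 — gives 3 non-empty perimeters. Each is a 8-segment closed polygon; G0 lifts to the layer z and rapids to the start vertex, then G1 traces the edges.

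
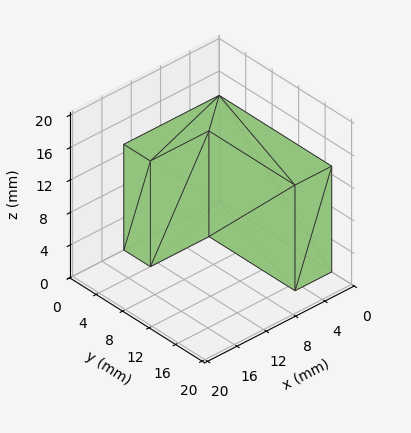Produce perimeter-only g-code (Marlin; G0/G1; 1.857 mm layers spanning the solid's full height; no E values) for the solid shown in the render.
Reading the render: the shape is an L-shaped prism: outer 13 × 17 mm, arm thicknesses ≈ 4 mm (horizontal) and 5 mm (vertical), extruded 13 mm in z (dimensions read to the nearest mm from the axis ticks). For the g-code, the solid's height is divided into equal slices at the stated Δz and each level perimeter traced with G1 moves after a G0 lift.

; perimeter-only toolpath
G21 ; units = mm
G90 ; absolute positioning
G28 ; home
; layer 1
G0 Z1.857
G0 X0.000 Y0.000
G1 X13.000 Y0.000
G1 X13.000 Y4.000
G1 X5.000 Y4.000
G1 X5.000 Y17.000
G1 X0.000 Y17.000
G1 X0.000 Y0.000
; layer 2
G0 Z3.714
G0 X0.000 Y0.000
G1 X13.000 Y0.000
G1 X13.000 Y4.000
G1 X5.000 Y4.000
G1 X5.000 Y17.000
G1 X0.000 Y17.000
G1 X0.000 Y0.000
; layer 3
G0 Z5.571
G0 X0.000 Y0.000
G1 X13.000 Y0.000
G1 X13.000 Y4.000
G1 X5.000 Y4.000
G1 X5.000 Y17.000
G1 X0.000 Y17.000
G1 X0.000 Y0.000
; layer 4
G0 Z7.429
G0 X0.000 Y0.000
G1 X13.000 Y0.000
G1 X13.000 Y4.000
G1 X5.000 Y4.000
G1 X5.000 Y17.000
G1 X0.000 Y17.000
G1 X0.000 Y0.000
; layer 5
G0 Z9.286
G0 X0.000 Y0.000
G1 X13.000 Y0.000
G1 X13.000 Y4.000
G1 X5.000 Y4.000
G1 X5.000 Y17.000
G1 X0.000 Y17.000
G1 X0.000 Y0.000
; layer 6
G0 Z11.143
G0 X0.000 Y0.000
G1 X13.000 Y0.000
G1 X13.000 Y4.000
G1 X5.000 Y4.000
G1 X5.000 Y17.000
G1 X0.000 Y17.000
G1 X0.000 Y0.000
; layer 7
G0 Z13.000
G0 X0.000 Y0.000
G1 X13.000 Y0.000
G1 X13.000 Y4.000
G1 X5.000 Y4.000
G1 X5.000 Y17.000
G1 X0.000 Y17.000
G1 X0.000 Y0.000
M2 ; end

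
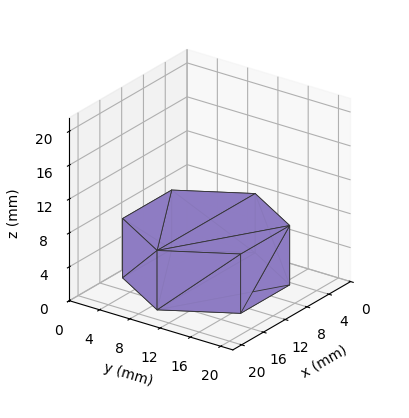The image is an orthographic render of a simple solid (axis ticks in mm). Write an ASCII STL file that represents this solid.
Reading the render: the shape is a regular 6-sided prism (a cylinder approximated with 6 flat sides), circumscribed radius ≈ 9 mm, height ≈ 7 mm (dimensions read to the nearest mm from the axis ticks). For the STL, each face is triangulated and given an outward normal.

solid part
  facet normal 0.0000 0.0000 -1.0000
    outer loop
      vertex 4.500 16.794 0.000
      vertex 13.500 16.794 0.000
      vertex 18.000 9.000 0.000
    endloop
  endfacet
  facet normal 0.0000 0.0000 -1.0000
    outer loop
      vertex 0.000 9.000 0.000
      vertex 4.500 16.794 0.000
      vertex 18.000 9.000 0.000
    endloop
  endfacet
  facet normal 0.0000 0.0000 -1.0000
    outer loop
      vertex 4.500 1.206 0.000
      vertex 0.000 9.000 0.000
      vertex 18.000 9.000 0.000
    endloop
  endfacet
  facet normal 0.0000 0.0000 -1.0000
    outer loop
      vertex 13.500 1.206 0.000
      vertex 4.500 1.206 0.000
      vertex 18.000 9.000 0.000
    endloop
  endfacet
  facet normal 0.0000 0.0000 1.0000
    outer loop
      vertex 18.000 9.000 7.000
      vertex 13.500 16.794 7.000
      vertex 4.500 16.794 7.000
    endloop
  endfacet
  facet normal 0.0000 0.0000 1.0000
    outer loop
      vertex 18.000 9.000 7.000
      vertex 4.500 16.794 7.000
      vertex 0.000 9.000 7.000
    endloop
  endfacet
  facet normal 0.0000 0.0000 1.0000
    outer loop
      vertex 18.000 9.000 7.000
      vertex 0.000 9.000 7.000
      vertex 4.500 1.206 7.000
    endloop
  endfacet
  facet normal 0.0000 0.0000 1.0000
    outer loop
      vertex 18.000 9.000 7.000
      vertex 4.500 1.206 7.000
      vertex 13.500 1.206 7.000
    endloop
  endfacet
  facet normal 0.8660 0.5000 0.0000
    outer loop
      vertex 18.000 9.000 0.000
      vertex 13.500 16.794 0.000
      vertex 13.500 16.794 7.000
    endloop
  endfacet
  facet normal 0.8660 0.5000 0.0000
    outer loop
      vertex 18.000 9.000 0.000
      vertex 13.500 16.794 7.000
      vertex 18.000 9.000 7.000
    endloop
  endfacet
  facet normal 0.0000 1.0000 0.0000
    outer loop
      vertex 13.500 16.794 0.000
      vertex 4.500 16.794 0.000
      vertex 4.500 16.794 7.000
    endloop
  endfacet
  facet normal 0.0000 1.0000 0.0000
    outer loop
      vertex 13.500 16.794 0.000
      vertex 4.500 16.794 7.000
      vertex 13.500 16.794 7.000
    endloop
  endfacet
  facet normal -0.8660 0.5000 0.0000
    outer loop
      vertex 4.500 16.794 0.000
      vertex 0.000 9.000 0.000
      vertex 0.000 9.000 7.000
    endloop
  endfacet
  facet normal -0.8660 0.5000 0.0000
    outer loop
      vertex 4.500 16.794 0.000
      vertex 0.000 9.000 7.000
      vertex 4.500 16.794 7.000
    endloop
  endfacet
  facet normal -0.8660 -0.5000 0.0000
    outer loop
      vertex 0.000 9.000 0.000
      vertex 4.500 1.206 0.000
      vertex 4.500 1.206 7.000
    endloop
  endfacet
  facet normal -0.8660 -0.5000 0.0000
    outer loop
      vertex 0.000 9.000 0.000
      vertex 4.500 1.206 7.000
      vertex 0.000 9.000 7.000
    endloop
  endfacet
  facet normal 0.0000 -1.0000 0.0000
    outer loop
      vertex 4.500 1.206 0.000
      vertex 13.500 1.206 0.000
      vertex 13.500 1.206 7.000
    endloop
  endfacet
  facet normal 0.0000 -1.0000 0.0000
    outer loop
      vertex 4.500 1.206 0.000
      vertex 13.500 1.206 7.000
      vertex 4.500 1.206 7.000
    endloop
  endfacet
  facet normal 0.8660 -0.5000 0.0000
    outer loop
      vertex 13.500 1.206 0.000
      vertex 18.000 9.000 0.000
      vertex 18.000 9.000 7.000
    endloop
  endfacet
  facet normal 0.8660 -0.5000 0.0000
    outer loop
      vertex 13.500 1.206 0.000
      vertex 18.000 9.000 7.000
      vertex 13.500 1.206 7.000
    endloop
  endfacet
endsolid part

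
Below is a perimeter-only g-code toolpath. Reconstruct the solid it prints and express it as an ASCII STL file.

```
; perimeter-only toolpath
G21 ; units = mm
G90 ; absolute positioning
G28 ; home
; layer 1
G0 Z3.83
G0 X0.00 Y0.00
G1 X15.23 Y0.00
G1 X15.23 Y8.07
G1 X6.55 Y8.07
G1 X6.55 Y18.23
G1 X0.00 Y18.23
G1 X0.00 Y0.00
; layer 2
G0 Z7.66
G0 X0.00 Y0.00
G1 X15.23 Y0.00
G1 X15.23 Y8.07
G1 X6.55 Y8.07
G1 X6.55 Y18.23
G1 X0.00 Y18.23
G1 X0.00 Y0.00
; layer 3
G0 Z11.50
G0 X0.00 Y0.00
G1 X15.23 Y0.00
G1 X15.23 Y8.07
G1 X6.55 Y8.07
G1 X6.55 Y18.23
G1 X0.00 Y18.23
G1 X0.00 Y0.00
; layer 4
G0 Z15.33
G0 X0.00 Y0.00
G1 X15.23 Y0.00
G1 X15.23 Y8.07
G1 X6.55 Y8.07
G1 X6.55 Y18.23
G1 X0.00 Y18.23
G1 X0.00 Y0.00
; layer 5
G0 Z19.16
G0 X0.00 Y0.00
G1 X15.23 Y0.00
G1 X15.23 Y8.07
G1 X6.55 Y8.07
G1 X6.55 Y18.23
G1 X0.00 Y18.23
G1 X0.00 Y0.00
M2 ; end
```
solid part
  facet normal 0.0000 0.0000 -1.0000
    outer loop
      vertex 15.23 8.07 0.00
      vertex 15.23 0.00 0.00
      vertex 0.00 0.00 0.00
    endloop
  endfacet
  facet normal 0.0000 0.0000 -1.0000
    outer loop
      vertex 6.55 8.07 0.00
      vertex 15.23 8.07 0.00
      vertex 0.00 0.00 0.00
    endloop
  endfacet
  facet normal 0.0000 0.0000 -1.0000
    outer loop
      vertex 6.55 18.23 0.00
      vertex 6.55 8.07 0.00
      vertex 0.00 0.00 0.00
    endloop
  endfacet
  facet normal 0.0000 0.0000 -1.0000
    outer loop
      vertex 0.00 18.23 0.00
      vertex 6.55 18.23 0.00
      vertex 0.00 0.00 0.00
    endloop
  endfacet
  facet normal 0.0000 0.0000 1.0000
    outer loop
      vertex 0.00 0.00 19.16
      vertex 15.23 0.00 19.16
      vertex 15.23 8.07 19.16
    endloop
  endfacet
  facet normal 0.0000 0.0000 1.0000
    outer loop
      vertex 0.00 0.00 19.16
      vertex 15.23 8.07 19.16
      vertex 6.55 8.07 19.16
    endloop
  endfacet
  facet normal 0.0000 0.0000 1.0000
    outer loop
      vertex 0.00 0.00 19.16
      vertex 6.55 8.07 19.16
      vertex 6.55 18.23 19.16
    endloop
  endfacet
  facet normal 0.0000 0.0000 1.0000
    outer loop
      vertex 0.00 0.00 19.16
      vertex 6.55 18.23 19.16
      vertex 0.00 18.23 19.16
    endloop
  endfacet
  facet normal 0.0000 -1.0000 0.0000
    outer loop
      vertex 0.00 0.00 0.00
      vertex 15.23 0.00 0.00
      vertex 15.23 0.00 19.16
    endloop
  endfacet
  facet normal 0.0000 -1.0000 0.0000
    outer loop
      vertex 0.00 0.00 0.00
      vertex 15.23 0.00 19.16
      vertex 0.00 0.00 19.16
    endloop
  endfacet
  facet normal 1.0000 0.0000 0.0000
    outer loop
      vertex 15.23 0.00 0.00
      vertex 15.23 8.07 0.00
      vertex 15.23 8.07 19.16
    endloop
  endfacet
  facet normal 1.0000 0.0000 0.0000
    outer loop
      vertex 15.23 0.00 0.00
      vertex 15.23 8.07 19.16
      vertex 15.23 0.00 19.16
    endloop
  endfacet
  facet normal 0.0000 1.0000 0.0000
    outer loop
      vertex 15.23 8.07 0.00
      vertex 6.55 8.07 0.00
      vertex 6.55 8.07 19.16
    endloop
  endfacet
  facet normal 0.0000 1.0000 0.0000
    outer loop
      vertex 15.23 8.07 0.00
      vertex 6.55 8.07 19.16
      vertex 15.23 8.07 19.16
    endloop
  endfacet
  facet normal 1.0000 0.0000 0.0000
    outer loop
      vertex 6.55 8.07 0.00
      vertex 6.55 18.23 0.00
      vertex 6.55 18.23 19.16
    endloop
  endfacet
  facet normal 1.0000 0.0000 0.0000
    outer loop
      vertex 6.55 8.07 0.00
      vertex 6.55 18.23 19.16
      vertex 6.55 8.07 19.16
    endloop
  endfacet
  facet normal 0.0000 1.0000 0.0000
    outer loop
      vertex 6.55 18.23 0.00
      vertex 0.00 18.23 0.00
      vertex 0.00 18.23 19.16
    endloop
  endfacet
  facet normal 0.0000 1.0000 0.0000
    outer loop
      vertex 6.55 18.23 0.00
      vertex 0.00 18.23 19.16
      vertex 6.55 18.23 19.16
    endloop
  endfacet
  facet normal -1.0000 0.0000 0.0000
    outer loop
      vertex 0.00 18.23 0.00
      vertex 0.00 0.00 0.00
      vertex 0.00 0.00 19.16
    endloop
  endfacet
  facet normal -1.0000 0.0000 0.0000
    outer loop
      vertex 0.00 18.23 0.00
      vertex 0.00 0.00 19.16
      vertex 0.00 18.23 19.16
    endloop
  endfacet
endsolid part

The G0 Z moves step by Δz≈3.83 mm. Every layer's G1 loop is the same polygon, so the solid is a straight extrusion of it from z=0 to z≈19.2. Closing with flat bottom and top caps and triangulating gives 20 facets — an L-shaped prism: outer 15.2 × 18.2 mm, arm thicknesses ≈ 8.07 mm (horizontal) and 6.55 mm (vertical), extruded 19.2 mm in z.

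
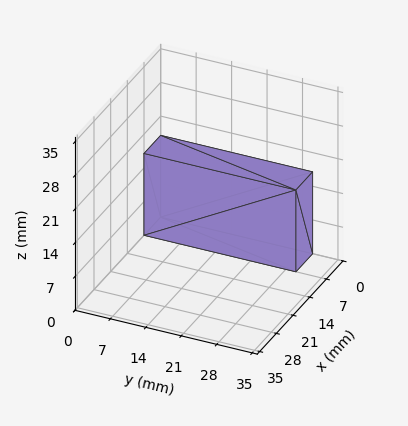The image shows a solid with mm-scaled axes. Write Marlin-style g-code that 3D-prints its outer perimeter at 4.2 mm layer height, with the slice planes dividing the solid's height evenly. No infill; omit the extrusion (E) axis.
Reading the render: the shape is a rectangular box, roughly 7 × 30 mm footprint and 17 mm tall (dimensions read to the nearest mm from the axis ticks). For the g-code, the solid's height is divided into equal slices at the stated Δz and each level perimeter traced with G1 moves after a G0 lift.

; perimeter-only toolpath
G21 ; units = mm
G90 ; absolute positioning
G28 ; home
; layer 1
G0 Z4.2
G0 X0.0 Y0.0
G1 X7.0 Y0.0
G1 X7.0 Y30.0
G1 X0.0 Y30.0
G1 X0.0 Y0.0
; layer 2
G0 Z8.5
G0 X0.0 Y0.0
G1 X7.0 Y0.0
G1 X7.0 Y30.0
G1 X0.0 Y30.0
G1 X0.0 Y0.0
; layer 3
G0 Z12.8
G0 X0.0 Y0.0
G1 X7.0 Y0.0
G1 X7.0 Y30.0
G1 X0.0 Y30.0
G1 X0.0 Y0.0
; layer 4
G0 Z17.0
G0 X0.0 Y0.0
G1 X7.0 Y0.0
G1 X7.0 Y30.0
G1 X0.0 Y30.0
G1 X0.0 Y0.0
M2 ; end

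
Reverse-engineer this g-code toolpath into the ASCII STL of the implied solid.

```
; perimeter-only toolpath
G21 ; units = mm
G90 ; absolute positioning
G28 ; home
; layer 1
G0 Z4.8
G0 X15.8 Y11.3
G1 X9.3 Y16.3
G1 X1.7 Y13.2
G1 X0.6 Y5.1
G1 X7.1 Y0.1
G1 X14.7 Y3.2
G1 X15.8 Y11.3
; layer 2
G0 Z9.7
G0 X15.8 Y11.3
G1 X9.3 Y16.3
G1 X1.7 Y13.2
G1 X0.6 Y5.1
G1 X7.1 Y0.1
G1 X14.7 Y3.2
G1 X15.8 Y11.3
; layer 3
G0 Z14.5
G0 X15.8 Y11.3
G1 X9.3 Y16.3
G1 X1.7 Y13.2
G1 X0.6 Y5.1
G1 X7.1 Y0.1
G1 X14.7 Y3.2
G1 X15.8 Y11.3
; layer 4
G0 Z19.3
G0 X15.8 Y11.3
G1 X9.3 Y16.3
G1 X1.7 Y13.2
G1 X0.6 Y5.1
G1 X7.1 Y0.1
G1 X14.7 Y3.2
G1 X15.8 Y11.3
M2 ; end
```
solid part
  facet normal 0.0000 0.0000 -1.0000
    outer loop
      vertex 1.7 13.2 0.0
      vertex 9.3 16.3 0.0
      vertex 15.8 11.3 0.0
    endloop
  endfacet
  facet normal 0.0000 0.0000 -1.0000
    outer loop
      vertex 0.6 5.1 0.0
      vertex 1.7 13.2 0.0
      vertex 15.8 11.3 0.0
    endloop
  endfacet
  facet normal 0.0000 0.0000 -1.0000
    outer loop
      vertex 7.1 0.1 0.0
      vertex 0.6 5.1 0.0
      vertex 15.8 11.3 0.0
    endloop
  endfacet
  facet normal 0.0000 0.0000 -1.0000
    outer loop
      vertex 14.7 3.2 0.0
      vertex 7.1 0.1 0.0
      vertex 15.8 11.3 0.0
    endloop
  endfacet
  facet normal 0.0000 0.0000 1.0000
    outer loop
      vertex 15.8 11.3 19.3
      vertex 9.3 16.3 19.3
      vertex 1.7 13.2 19.3
    endloop
  endfacet
  facet normal 0.0000 0.0000 1.0000
    outer loop
      vertex 15.8 11.3 19.3
      vertex 1.7 13.2 19.3
      vertex 0.6 5.1 19.3
    endloop
  endfacet
  facet normal 0.0000 0.0000 1.0000
    outer loop
      vertex 15.8 11.3 19.3
      vertex 0.6 5.1 19.3
      vertex 7.1 0.1 19.3
    endloop
  endfacet
  facet normal 0.0000 0.0000 1.0000
    outer loop
      vertex 15.8 11.3 19.3
      vertex 7.1 0.1 19.3
      vertex 14.7 3.2 19.3
    endloop
  endfacet
  facet normal 0.6097 0.7926 0.0000
    outer loop
      vertex 15.8 11.3 0.0
      vertex 9.3 16.3 0.0
      vertex 9.3 16.3 19.3
    endloop
  endfacet
  facet normal 0.6097 0.7926 0.0000
    outer loop
      vertex 15.8 11.3 0.0
      vertex 9.3 16.3 19.3
      vertex 15.8 11.3 19.3
    endloop
  endfacet
  facet normal -0.3777 0.9259 0.0000
    outer loop
      vertex 9.3 16.3 0.0
      vertex 1.7 13.2 0.0
      vertex 1.7 13.2 19.3
    endloop
  endfacet
  facet normal -0.3777 0.9259 0.0000
    outer loop
      vertex 9.3 16.3 0.0
      vertex 1.7 13.2 19.3
      vertex 9.3 16.3 19.3
    endloop
  endfacet
  facet normal -0.9909 0.1346 0.0000
    outer loop
      vertex 1.7 13.2 0.0
      vertex 0.6 5.1 0.0
      vertex 0.6 5.1 19.3
    endloop
  endfacet
  facet normal -0.9909 0.1346 0.0000
    outer loop
      vertex 1.7 13.2 0.0
      vertex 0.6 5.1 19.3
      vertex 1.7 13.2 19.3
    endloop
  endfacet
  facet normal -0.6097 -0.7926 0.0000
    outer loop
      vertex 0.6 5.1 0.0
      vertex 7.1 0.1 0.0
      vertex 7.1 0.1 19.3
    endloop
  endfacet
  facet normal -0.6097 -0.7926 0.0000
    outer loop
      vertex 0.6 5.1 0.0
      vertex 7.1 0.1 19.3
      vertex 0.6 5.1 19.3
    endloop
  endfacet
  facet normal 0.3777 -0.9259 0.0000
    outer loop
      vertex 7.1 0.1 0.0
      vertex 14.7 3.2 0.0
      vertex 14.7 3.2 19.3
    endloop
  endfacet
  facet normal 0.3777 -0.9259 0.0000
    outer loop
      vertex 7.1 0.1 0.0
      vertex 14.7 3.2 19.3
      vertex 7.1 0.1 19.3
    endloop
  endfacet
  facet normal 0.9909 -0.1346 0.0000
    outer loop
      vertex 14.7 3.2 0.0
      vertex 15.8 11.3 0.0
      vertex 15.8 11.3 19.3
    endloop
  endfacet
  facet normal 0.9909 -0.1346 0.0000
    outer loop
      vertex 14.7 3.2 0.0
      vertex 15.8 11.3 19.3
      vertex 14.7 3.2 19.3
    endloop
  endfacet
endsolid part

The G0 Z moves step by Δz≈4.8 mm. Every layer's G1 loop is the same polygon, so the solid is a straight extrusion of it from z=0 to z≈19.3. Closing with flat bottom and top caps and triangulating gives 20 facets — a regular 6-sided prism (a cylinder approximated with 6 flat sides), circumscribed radius ≈ 8.2 mm, height ≈ 19.3 mm.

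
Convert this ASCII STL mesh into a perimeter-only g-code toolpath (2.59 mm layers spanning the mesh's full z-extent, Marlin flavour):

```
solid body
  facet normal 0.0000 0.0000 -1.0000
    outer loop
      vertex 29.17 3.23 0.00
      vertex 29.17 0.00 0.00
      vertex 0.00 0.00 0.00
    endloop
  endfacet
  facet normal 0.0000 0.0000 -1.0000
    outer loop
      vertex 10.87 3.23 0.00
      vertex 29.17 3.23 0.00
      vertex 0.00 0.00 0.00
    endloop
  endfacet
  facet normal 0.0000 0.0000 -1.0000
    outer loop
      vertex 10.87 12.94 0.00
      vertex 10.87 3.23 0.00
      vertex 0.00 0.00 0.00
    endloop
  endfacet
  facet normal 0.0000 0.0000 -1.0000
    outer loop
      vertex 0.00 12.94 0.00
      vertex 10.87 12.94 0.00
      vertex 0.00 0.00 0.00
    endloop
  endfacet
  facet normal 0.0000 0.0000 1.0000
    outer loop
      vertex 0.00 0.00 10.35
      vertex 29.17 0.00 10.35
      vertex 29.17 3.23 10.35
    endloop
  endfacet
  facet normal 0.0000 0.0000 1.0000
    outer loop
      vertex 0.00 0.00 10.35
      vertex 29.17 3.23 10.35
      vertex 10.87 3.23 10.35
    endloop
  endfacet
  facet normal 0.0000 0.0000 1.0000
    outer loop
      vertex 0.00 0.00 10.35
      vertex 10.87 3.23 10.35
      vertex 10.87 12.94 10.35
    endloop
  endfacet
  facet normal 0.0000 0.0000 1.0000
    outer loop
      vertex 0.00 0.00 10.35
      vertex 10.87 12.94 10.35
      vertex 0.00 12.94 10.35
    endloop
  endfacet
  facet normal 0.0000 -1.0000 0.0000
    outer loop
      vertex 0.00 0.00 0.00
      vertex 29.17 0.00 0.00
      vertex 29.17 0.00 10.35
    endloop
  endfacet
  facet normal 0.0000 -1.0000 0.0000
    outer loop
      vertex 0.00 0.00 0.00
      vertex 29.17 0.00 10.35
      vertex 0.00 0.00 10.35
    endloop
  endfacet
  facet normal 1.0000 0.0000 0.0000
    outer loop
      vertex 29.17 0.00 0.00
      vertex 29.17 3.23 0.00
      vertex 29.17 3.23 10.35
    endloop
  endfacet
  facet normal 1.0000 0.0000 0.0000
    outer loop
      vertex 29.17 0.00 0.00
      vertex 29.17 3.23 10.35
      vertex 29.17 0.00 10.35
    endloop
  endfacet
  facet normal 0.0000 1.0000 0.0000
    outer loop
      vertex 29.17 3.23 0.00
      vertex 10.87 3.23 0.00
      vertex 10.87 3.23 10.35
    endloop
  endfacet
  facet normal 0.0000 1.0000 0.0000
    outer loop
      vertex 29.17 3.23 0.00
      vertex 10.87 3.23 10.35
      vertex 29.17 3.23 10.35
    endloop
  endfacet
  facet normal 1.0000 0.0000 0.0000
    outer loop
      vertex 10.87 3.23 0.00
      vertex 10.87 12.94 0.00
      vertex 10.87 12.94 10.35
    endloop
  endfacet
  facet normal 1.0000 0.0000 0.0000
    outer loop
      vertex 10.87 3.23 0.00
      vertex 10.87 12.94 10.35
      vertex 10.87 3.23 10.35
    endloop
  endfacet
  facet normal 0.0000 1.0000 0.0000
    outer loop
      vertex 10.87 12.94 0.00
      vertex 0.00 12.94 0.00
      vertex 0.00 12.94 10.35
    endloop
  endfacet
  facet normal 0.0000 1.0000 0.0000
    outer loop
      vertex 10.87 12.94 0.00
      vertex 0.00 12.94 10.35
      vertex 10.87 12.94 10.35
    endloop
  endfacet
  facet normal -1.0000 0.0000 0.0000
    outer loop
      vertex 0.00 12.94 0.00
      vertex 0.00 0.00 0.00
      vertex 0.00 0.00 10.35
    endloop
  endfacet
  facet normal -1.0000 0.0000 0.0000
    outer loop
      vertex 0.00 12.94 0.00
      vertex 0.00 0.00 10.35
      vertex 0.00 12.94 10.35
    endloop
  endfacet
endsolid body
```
; perimeter-only toolpath
G21 ; units = mm
G90 ; absolute positioning
G28 ; home
; layer 1
G0 Z2.59
G0 X0.00 Y0.00
G1 X29.17 Y0.00
G1 X29.17 Y3.23
G1 X10.87 Y3.23
G1 X10.87 Y12.94
G1 X0.00 Y12.94
G1 X0.00 Y0.00
; layer 2
G0 Z5.17
G0 X0.00 Y0.00
G1 X29.17 Y0.00
G1 X29.17 Y3.23
G1 X10.87 Y3.23
G1 X10.87 Y12.94
G1 X0.00 Y12.94
G1 X0.00 Y0.00
; layer 3
G0 Z7.76
G0 X0.00 Y0.00
G1 X29.17 Y0.00
G1 X29.17 Y3.23
G1 X10.87 Y3.23
G1 X10.87 Y12.94
G1 X0.00 Y12.94
G1 X0.00 Y0.00
; layer 4
G0 Z10.35
G0 X0.00 Y0.00
G1 X29.17 Y0.00
G1 X29.17 Y3.23
G1 X10.87 Y3.23
G1 X10.87 Y12.94
G1 X0.00 Y12.94
G1 X0.00 Y0.00
M2 ; end

The solid is an L-shaped prism: outer 29.2 × 12.9 mm, arm thicknesses ≈ 3.23 mm (horizontal) and 10.9 mm (vertical), extruded 10.3 mm in z. Slicing at Δz = 2.59 mm — 4 equal slices spanning the solid's height, so layer i sits at z = i·h/4 — gives 4 non-empty perimeters. Each is a 6-segment closed polygon; G0 lifts to the layer z and rapids to the start vertex, then G1 traces the edges.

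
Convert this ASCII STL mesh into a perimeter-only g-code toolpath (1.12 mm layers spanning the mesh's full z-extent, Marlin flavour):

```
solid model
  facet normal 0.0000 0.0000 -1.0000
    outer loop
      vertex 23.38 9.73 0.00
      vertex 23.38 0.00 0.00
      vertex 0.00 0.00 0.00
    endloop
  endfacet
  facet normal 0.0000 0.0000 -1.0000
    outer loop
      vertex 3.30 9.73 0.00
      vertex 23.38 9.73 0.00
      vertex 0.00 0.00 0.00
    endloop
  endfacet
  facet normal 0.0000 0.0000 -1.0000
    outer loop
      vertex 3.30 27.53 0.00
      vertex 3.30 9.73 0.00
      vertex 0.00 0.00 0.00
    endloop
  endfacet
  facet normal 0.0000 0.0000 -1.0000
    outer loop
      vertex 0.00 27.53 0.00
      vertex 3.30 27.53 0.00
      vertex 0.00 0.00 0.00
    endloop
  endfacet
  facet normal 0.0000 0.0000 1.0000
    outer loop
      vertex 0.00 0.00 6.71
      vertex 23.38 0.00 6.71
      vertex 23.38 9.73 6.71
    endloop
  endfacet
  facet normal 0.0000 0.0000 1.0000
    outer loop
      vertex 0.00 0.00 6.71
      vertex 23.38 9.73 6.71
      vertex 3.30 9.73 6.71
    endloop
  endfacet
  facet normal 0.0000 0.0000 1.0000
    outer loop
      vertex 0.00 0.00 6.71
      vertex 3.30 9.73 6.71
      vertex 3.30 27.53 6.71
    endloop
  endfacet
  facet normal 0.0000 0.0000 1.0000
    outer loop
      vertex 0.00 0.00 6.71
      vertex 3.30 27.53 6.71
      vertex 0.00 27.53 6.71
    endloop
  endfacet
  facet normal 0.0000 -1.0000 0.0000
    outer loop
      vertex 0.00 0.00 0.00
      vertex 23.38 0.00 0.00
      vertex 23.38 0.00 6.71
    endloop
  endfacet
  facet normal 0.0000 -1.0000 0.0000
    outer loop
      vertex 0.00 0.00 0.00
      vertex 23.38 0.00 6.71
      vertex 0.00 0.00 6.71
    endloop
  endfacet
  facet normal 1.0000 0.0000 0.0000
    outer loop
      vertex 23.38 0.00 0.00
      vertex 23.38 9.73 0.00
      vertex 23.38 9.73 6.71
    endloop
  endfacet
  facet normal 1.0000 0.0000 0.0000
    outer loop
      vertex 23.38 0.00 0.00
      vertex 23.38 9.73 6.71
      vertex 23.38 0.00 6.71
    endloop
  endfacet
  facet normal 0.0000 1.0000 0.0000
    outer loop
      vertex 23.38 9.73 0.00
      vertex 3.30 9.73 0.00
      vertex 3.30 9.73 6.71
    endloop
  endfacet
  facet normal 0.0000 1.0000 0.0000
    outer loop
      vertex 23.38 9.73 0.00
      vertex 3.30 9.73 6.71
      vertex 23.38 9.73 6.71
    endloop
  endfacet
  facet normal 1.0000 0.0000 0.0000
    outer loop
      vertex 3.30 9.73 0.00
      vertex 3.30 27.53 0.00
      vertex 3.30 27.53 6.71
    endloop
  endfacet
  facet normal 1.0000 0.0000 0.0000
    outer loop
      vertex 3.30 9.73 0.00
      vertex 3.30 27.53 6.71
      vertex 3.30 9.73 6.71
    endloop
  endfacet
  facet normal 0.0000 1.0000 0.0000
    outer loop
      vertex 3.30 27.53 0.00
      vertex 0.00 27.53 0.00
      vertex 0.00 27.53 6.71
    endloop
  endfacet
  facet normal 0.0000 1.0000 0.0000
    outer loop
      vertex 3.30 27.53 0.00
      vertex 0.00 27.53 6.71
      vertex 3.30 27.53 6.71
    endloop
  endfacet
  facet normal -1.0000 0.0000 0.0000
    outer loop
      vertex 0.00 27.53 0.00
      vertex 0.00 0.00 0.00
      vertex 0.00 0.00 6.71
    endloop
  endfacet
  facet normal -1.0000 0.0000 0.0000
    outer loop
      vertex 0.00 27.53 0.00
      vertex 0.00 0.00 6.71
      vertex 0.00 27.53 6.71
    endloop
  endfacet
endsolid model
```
; perimeter-only toolpath
G21 ; units = mm
G90 ; absolute positioning
G28 ; home
; layer 1
G0 Z1.12
G0 X0.00 Y0.00
G1 X23.38 Y0.00
G1 X23.38 Y9.73
G1 X3.30 Y9.73
G1 X3.30 Y27.53
G1 X0.00 Y27.53
G1 X0.00 Y0.00
; layer 2
G0 Z2.24
G0 X0.00 Y0.00
G1 X23.38 Y0.00
G1 X23.38 Y9.73
G1 X3.30 Y9.73
G1 X3.30 Y27.53
G1 X0.00 Y27.53
G1 X0.00 Y0.00
; layer 3
G0 Z3.36
G0 X0.00 Y0.00
G1 X23.38 Y0.00
G1 X23.38 Y9.73
G1 X3.30 Y9.73
G1 X3.30 Y27.53
G1 X0.00 Y27.53
G1 X0.00 Y0.00
; layer 4
G0 Z4.47
G0 X0.00 Y0.00
G1 X23.38 Y0.00
G1 X23.38 Y9.73
G1 X3.30 Y9.73
G1 X3.30 Y27.53
G1 X0.00 Y27.53
G1 X0.00 Y0.00
; layer 5
G0 Z5.59
G0 X0.00 Y0.00
G1 X23.38 Y0.00
G1 X23.38 Y9.73
G1 X3.30 Y9.73
G1 X3.30 Y27.53
G1 X0.00 Y27.53
G1 X0.00 Y0.00
; layer 6
G0 Z6.71
G0 X0.00 Y0.00
G1 X23.38 Y0.00
G1 X23.38 Y9.73
G1 X3.30 Y9.73
G1 X3.30 Y27.53
G1 X0.00 Y27.53
G1 X0.00 Y0.00
M2 ; end

The solid is an L-shaped prism: outer 23.4 × 27.5 mm, arm thicknesses ≈ 9.73 mm (horizontal) and 3.3 mm (vertical), extruded 6.71 mm in z. Slicing at Δz = 1.12 mm — 6 equal slices spanning the solid's height, so layer i sits at z = i·h/6 — gives 6 non-empty perimeters. Each is a 6-segment closed polygon; G0 lifts to the layer z and rapids to the start vertex, then G1 traces the edges.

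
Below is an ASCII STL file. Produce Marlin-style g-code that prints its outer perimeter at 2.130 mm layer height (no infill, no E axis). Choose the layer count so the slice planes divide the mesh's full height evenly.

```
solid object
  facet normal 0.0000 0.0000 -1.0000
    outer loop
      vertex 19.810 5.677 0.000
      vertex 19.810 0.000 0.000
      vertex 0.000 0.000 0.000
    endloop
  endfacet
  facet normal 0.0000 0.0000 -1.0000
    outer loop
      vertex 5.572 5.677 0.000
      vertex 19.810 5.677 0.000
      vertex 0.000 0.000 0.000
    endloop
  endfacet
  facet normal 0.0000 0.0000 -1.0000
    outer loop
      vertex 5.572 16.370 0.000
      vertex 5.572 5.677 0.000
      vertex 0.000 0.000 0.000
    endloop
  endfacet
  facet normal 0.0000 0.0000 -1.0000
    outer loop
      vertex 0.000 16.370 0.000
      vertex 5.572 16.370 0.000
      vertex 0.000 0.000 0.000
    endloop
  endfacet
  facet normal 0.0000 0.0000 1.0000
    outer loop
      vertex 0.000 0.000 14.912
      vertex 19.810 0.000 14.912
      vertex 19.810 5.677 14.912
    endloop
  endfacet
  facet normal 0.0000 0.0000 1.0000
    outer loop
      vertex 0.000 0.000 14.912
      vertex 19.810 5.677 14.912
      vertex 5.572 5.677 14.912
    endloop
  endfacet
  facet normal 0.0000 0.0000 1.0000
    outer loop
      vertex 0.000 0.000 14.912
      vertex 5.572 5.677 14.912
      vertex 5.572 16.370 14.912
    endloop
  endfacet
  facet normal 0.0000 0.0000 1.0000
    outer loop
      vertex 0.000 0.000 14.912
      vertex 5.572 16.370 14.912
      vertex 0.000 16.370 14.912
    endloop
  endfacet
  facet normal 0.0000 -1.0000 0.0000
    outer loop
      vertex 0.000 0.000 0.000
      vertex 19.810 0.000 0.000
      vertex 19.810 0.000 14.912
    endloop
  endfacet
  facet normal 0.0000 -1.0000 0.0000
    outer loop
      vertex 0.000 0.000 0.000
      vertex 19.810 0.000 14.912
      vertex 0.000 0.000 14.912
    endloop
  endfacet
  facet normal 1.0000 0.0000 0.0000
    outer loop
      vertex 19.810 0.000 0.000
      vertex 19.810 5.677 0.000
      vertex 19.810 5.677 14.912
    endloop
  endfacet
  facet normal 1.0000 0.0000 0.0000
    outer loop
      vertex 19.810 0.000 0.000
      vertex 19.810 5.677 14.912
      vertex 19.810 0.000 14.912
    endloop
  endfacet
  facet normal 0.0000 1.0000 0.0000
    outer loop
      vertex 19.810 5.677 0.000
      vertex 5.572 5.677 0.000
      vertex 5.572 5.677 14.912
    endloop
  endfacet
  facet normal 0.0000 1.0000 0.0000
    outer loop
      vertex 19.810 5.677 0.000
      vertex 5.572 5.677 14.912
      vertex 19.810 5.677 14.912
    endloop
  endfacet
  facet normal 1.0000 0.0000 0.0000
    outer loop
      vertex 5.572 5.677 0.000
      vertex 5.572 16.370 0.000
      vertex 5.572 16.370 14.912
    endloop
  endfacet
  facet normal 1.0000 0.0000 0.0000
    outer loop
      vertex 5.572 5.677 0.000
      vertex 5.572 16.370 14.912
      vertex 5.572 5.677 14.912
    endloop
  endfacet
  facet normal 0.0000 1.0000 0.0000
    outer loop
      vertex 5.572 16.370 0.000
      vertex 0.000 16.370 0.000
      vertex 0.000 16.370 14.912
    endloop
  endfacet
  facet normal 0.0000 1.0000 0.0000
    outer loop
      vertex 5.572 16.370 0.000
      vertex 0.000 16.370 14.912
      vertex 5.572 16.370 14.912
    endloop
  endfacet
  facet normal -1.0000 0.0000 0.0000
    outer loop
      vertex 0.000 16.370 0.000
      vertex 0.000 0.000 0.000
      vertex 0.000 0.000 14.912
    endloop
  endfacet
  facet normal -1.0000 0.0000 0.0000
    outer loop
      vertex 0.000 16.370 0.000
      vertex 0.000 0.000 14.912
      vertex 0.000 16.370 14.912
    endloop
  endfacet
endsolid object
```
; perimeter-only toolpath
G21 ; units = mm
G90 ; absolute positioning
G28 ; home
; layer 1
G0 Z2.130
G0 X0.000 Y0.000
G1 X19.810 Y0.000
G1 X19.810 Y5.677
G1 X5.572 Y5.677
G1 X5.572 Y16.370
G1 X0.000 Y16.370
G1 X0.000 Y0.000
; layer 2
G0 Z4.261
G0 X0.000 Y0.000
G1 X19.810 Y0.000
G1 X19.810 Y5.677
G1 X5.572 Y5.677
G1 X5.572 Y16.370
G1 X0.000 Y16.370
G1 X0.000 Y0.000
; layer 3
G0 Z6.391
G0 X0.000 Y0.000
G1 X19.810 Y0.000
G1 X19.810 Y5.677
G1 X5.572 Y5.677
G1 X5.572 Y16.370
G1 X0.000 Y16.370
G1 X0.000 Y0.000
; layer 4
G0 Z8.521
G0 X0.000 Y0.000
G1 X19.810 Y0.000
G1 X19.810 Y5.677
G1 X5.572 Y5.677
G1 X5.572 Y16.370
G1 X0.000 Y16.370
G1 X0.000 Y0.000
; layer 5
G0 Z10.651
G0 X0.000 Y0.000
G1 X19.810 Y0.000
G1 X19.810 Y5.677
G1 X5.572 Y5.677
G1 X5.572 Y16.370
G1 X0.000 Y16.370
G1 X0.000 Y0.000
; layer 6
G0 Z12.782
G0 X0.000 Y0.000
G1 X19.810 Y0.000
G1 X19.810 Y5.677
G1 X5.572 Y5.677
G1 X5.572 Y16.370
G1 X0.000 Y16.370
G1 X0.000 Y0.000
; layer 7
G0 Z14.912
G0 X0.000 Y0.000
G1 X19.810 Y0.000
G1 X19.810 Y5.677
G1 X5.572 Y5.677
G1 X5.572 Y16.370
G1 X0.000 Y16.370
G1 X0.000 Y0.000
M2 ; end

The solid is an L-shaped prism: outer 19.8 × 16.4 mm, arm thicknesses ≈ 5.68 mm (horizontal) and 5.57 mm (vertical), extruded 14.9 mm in z. Slicing at Δz = 2.130 mm — 7 equal slices spanning the solid's height, so layer i sits at z = i·h/7 — gives 7 non-empty perimeters. Each is a 6-segment closed polygon; G0 lifts to the layer z and rapids to the start vertex, then G1 traces the edges.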